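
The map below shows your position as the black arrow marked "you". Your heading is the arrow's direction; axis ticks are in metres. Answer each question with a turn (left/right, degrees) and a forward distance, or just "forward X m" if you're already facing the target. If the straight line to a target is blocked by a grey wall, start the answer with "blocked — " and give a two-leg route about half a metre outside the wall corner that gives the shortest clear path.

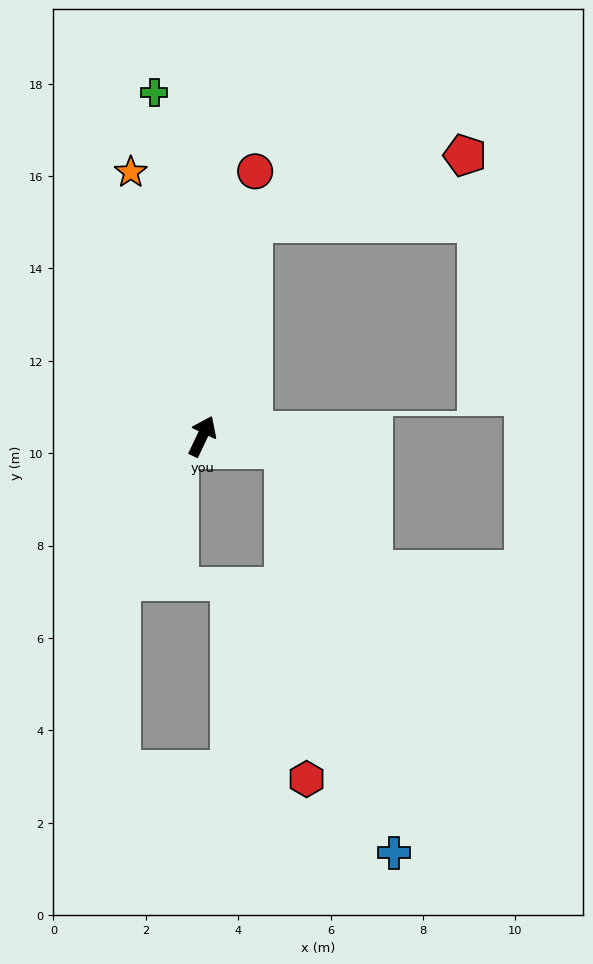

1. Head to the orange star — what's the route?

turn left 41°, forward 5.9 m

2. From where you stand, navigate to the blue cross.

blocked — turn right 74°, forward 1.8 m, then turn right 65°, forward 9.1 m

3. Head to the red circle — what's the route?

turn left 14°, forward 5.8 m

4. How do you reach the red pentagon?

blocked — turn left 12°, forward 4.7 m, then turn right 59°, forward 4.8 m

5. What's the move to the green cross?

turn left 33°, forward 7.5 m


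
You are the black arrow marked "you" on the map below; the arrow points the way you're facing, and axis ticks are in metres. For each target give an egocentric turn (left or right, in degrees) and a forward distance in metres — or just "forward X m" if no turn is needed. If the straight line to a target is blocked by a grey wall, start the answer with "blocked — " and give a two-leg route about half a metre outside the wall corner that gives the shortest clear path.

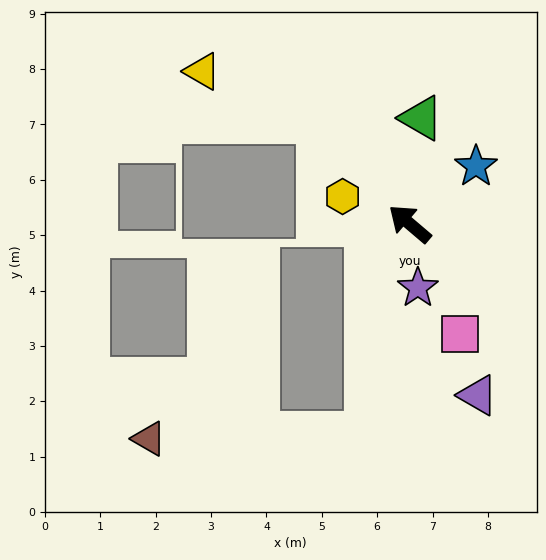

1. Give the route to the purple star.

turn left 138°, forward 1.2 m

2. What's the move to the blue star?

turn right 99°, forward 1.6 m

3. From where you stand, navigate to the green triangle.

turn right 56°, forward 1.9 m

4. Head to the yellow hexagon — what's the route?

turn left 18°, forward 1.3 m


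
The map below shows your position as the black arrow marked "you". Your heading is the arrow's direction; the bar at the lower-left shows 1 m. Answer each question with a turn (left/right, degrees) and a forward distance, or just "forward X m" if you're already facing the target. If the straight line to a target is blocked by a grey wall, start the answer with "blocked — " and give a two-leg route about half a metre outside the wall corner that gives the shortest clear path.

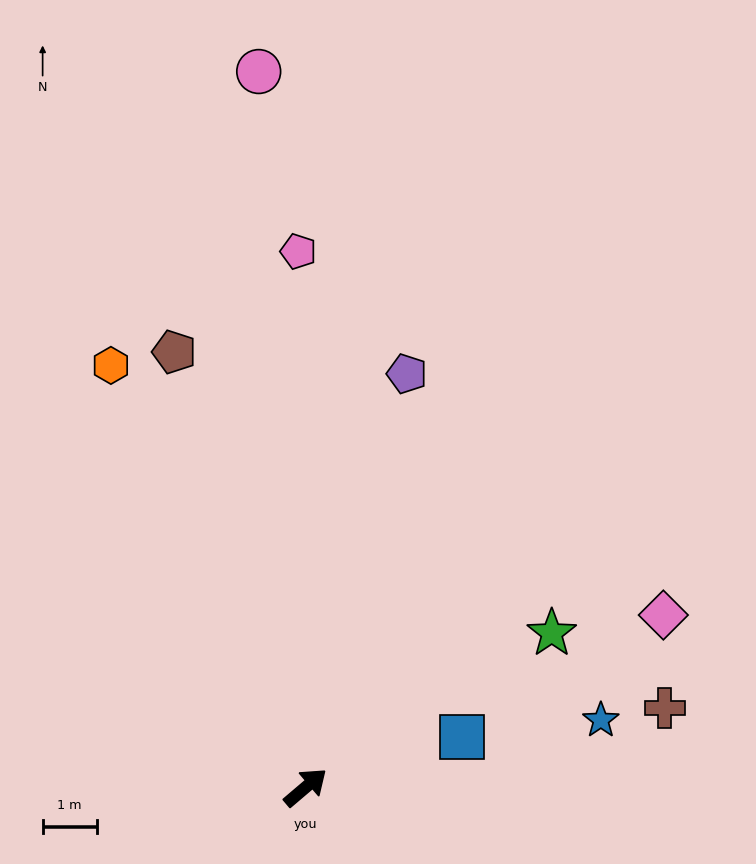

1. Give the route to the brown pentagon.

turn left 66°, forward 8.4 m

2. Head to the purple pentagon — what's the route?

turn left 36°, forward 7.9 m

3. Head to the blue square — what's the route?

turn right 23°, forward 3.0 m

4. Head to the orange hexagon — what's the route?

turn left 74°, forward 8.6 m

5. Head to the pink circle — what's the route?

turn left 53°, forward 13.3 m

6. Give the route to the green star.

turn right 8°, forward 5.4 m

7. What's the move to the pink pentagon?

turn left 50°, forward 9.9 m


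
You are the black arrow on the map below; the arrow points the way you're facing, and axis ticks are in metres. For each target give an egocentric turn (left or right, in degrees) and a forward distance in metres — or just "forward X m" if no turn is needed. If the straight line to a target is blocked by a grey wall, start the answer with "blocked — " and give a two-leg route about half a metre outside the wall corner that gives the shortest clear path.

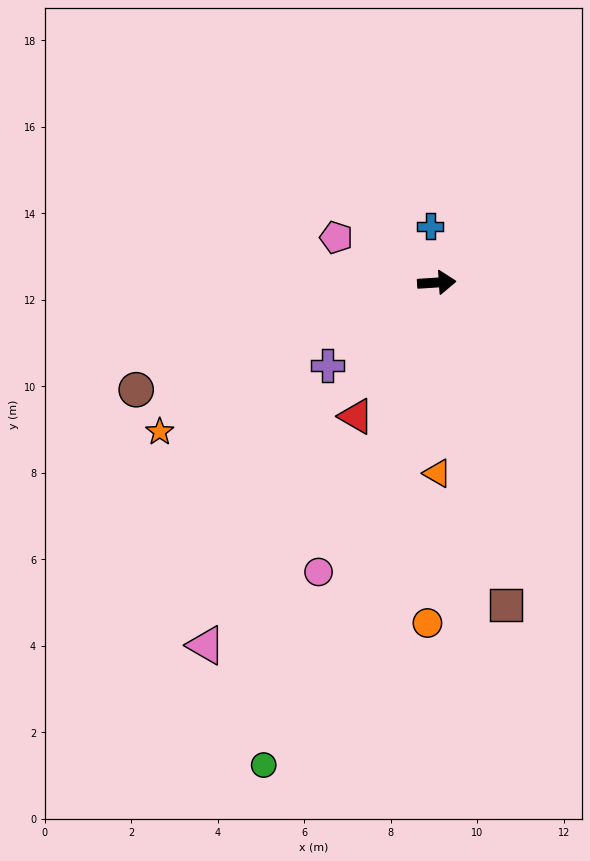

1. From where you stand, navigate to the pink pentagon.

turn left 152°, forward 2.5 m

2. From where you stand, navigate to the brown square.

turn right 82°, forward 7.6 m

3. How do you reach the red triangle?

turn right 125°, forward 3.6 m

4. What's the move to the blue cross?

turn left 93°, forward 1.3 m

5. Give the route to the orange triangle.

turn right 94°, forward 4.4 m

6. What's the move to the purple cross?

turn right 146°, forward 3.2 m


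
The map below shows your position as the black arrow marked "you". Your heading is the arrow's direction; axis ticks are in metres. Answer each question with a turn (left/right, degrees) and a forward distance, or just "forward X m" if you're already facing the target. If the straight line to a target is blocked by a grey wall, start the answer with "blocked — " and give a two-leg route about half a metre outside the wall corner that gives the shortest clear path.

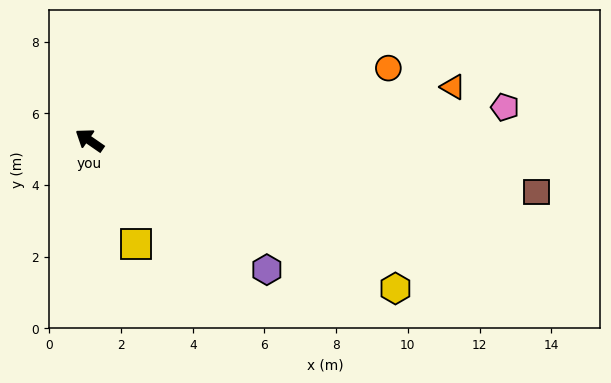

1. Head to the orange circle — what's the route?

turn right 132°, forward 8.6 m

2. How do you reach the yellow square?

turn left 149°, forward 3.2 m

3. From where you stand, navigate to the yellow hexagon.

turn right 171°, forward 9.5 m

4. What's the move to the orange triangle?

turn right 137°, forward 10.3 m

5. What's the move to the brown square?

turn right 152°, forward 12.6 m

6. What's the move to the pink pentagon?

turn right 141°, forward 11.6 m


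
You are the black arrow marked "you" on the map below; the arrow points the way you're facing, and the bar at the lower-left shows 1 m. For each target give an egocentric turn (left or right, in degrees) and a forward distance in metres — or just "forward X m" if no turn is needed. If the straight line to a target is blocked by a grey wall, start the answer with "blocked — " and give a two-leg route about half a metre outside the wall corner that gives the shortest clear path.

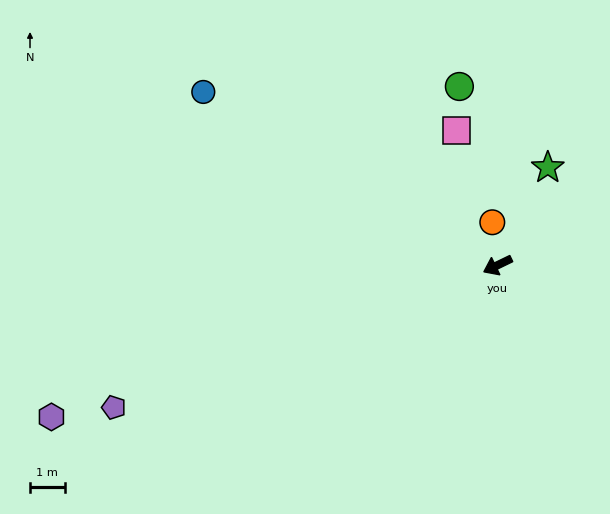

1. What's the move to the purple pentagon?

turn right 5°, forward 11.8 m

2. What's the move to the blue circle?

turn right 56°, forward 9.8 m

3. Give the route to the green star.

turn right 143°, forward 3.2 m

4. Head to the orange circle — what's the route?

turn right 109°, forward 1.2 m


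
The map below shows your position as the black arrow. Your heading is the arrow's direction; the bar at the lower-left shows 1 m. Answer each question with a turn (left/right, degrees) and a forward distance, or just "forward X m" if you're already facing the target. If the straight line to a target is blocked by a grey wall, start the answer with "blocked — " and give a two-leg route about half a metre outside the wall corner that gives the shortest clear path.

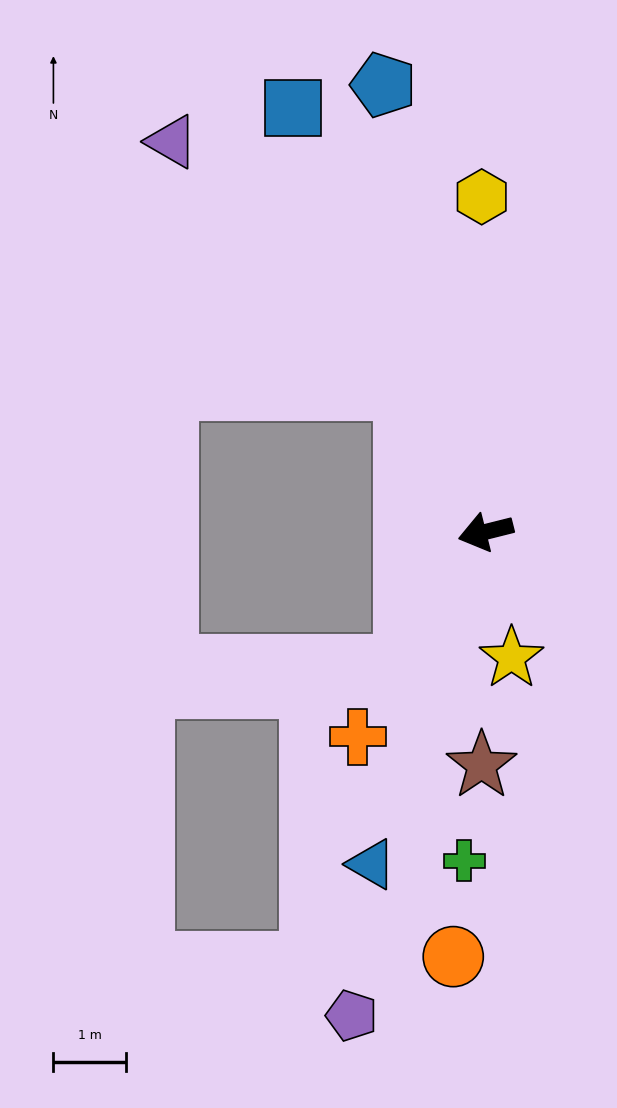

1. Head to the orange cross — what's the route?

turn left 44°, forward 3.3 m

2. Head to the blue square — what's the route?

turn right 80°, forward 6.4 m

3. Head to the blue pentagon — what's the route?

turn right 91°, forward 6.3 m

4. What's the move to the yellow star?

turn left 88°, forward 1.8 m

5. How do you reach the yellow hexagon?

turn right 103°, forward 4.6 m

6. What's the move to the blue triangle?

turn left 57°, forward 4.8 m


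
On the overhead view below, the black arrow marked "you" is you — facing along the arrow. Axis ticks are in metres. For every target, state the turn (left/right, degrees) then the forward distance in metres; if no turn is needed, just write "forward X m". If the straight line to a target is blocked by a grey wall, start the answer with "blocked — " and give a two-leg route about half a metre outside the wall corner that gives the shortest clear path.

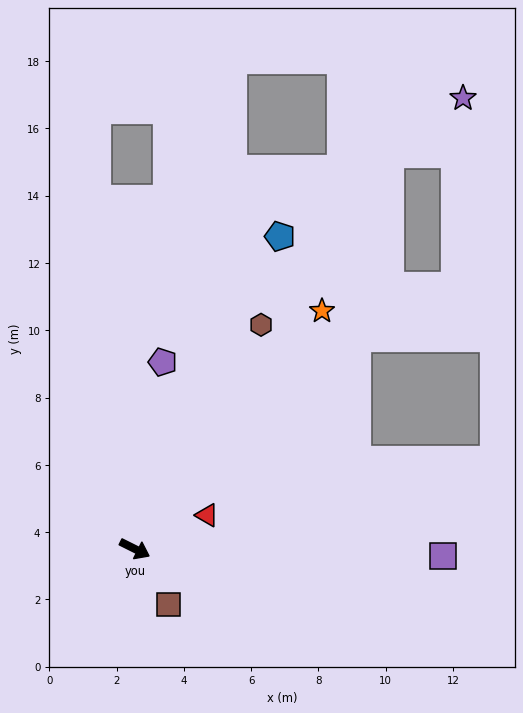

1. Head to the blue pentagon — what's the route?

turn left 92°, forward 10.2 m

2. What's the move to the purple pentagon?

turn left 108°, forward 5.6 m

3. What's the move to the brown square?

turn right 32°, forward 1.9 m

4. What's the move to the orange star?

turn left 78°, forward 9.0 m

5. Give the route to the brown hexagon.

turn left 87°, forward 7.6 m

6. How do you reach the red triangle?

turn left 52°, forward 2.4 m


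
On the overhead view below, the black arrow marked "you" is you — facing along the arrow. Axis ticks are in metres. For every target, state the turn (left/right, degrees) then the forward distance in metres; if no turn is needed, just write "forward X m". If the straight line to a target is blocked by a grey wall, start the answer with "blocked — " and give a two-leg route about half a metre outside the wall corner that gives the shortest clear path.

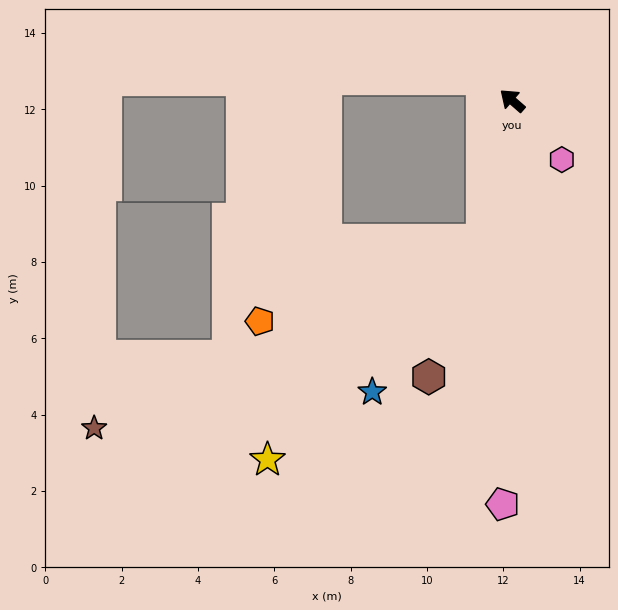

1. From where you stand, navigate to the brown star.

blocked — turn left 119°, forward 3.7 m, then turn right 52°, forward 11.3 m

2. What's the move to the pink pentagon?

turn left 130°, forward 10.6 m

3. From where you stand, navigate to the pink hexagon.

turn left 171°, forward 2.0 m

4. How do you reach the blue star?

blocked — turn left 119°, forward 3.7 m, then turn right 24°, forward 4.9 m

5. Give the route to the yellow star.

blocked — turn left 119°, forward 3.7 m, then turn right 32°, forward 8.1 m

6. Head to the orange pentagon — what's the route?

blocked — turn left 119°, forward 3.7 m, then turn right 58°, forward 6.2 m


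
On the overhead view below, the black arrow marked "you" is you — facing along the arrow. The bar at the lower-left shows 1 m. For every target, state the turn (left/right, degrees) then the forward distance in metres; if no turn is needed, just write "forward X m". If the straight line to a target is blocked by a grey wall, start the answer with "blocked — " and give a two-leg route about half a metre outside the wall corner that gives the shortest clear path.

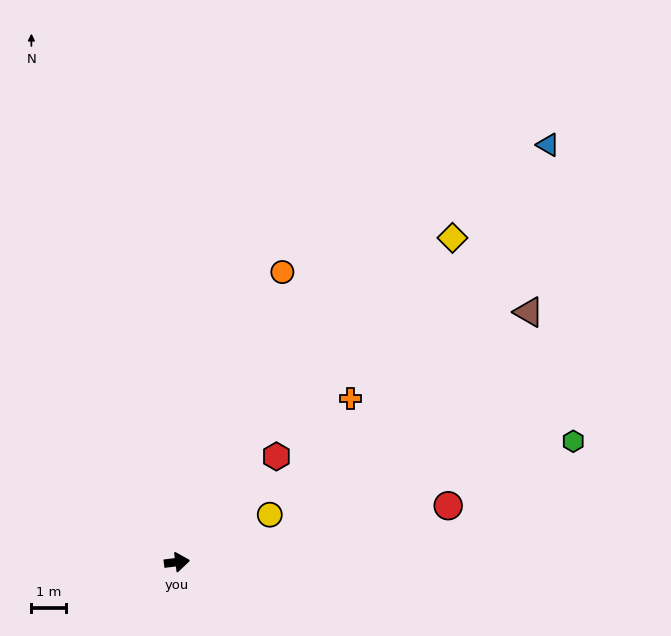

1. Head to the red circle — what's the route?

turn left 5°, forward 8.0 m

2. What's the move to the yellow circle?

turn left 20°, forward 3.0 m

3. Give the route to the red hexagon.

turn left 40°, forward 4.2 m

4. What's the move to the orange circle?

turn left 63°, forward 8.9 m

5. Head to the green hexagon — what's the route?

turn left 10°, forward 11.9 m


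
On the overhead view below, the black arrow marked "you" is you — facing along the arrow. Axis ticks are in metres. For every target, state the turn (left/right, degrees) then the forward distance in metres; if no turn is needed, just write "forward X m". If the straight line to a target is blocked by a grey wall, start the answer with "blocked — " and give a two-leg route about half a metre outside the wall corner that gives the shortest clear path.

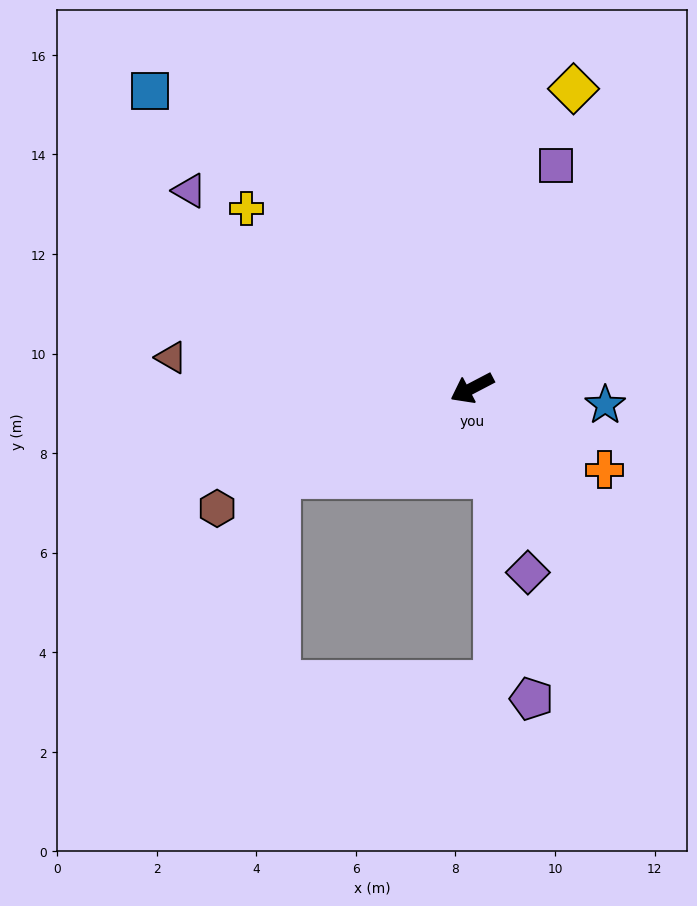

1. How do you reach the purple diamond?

turn left 79°, forward 3.9 m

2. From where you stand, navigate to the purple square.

turn right 138°, forward 4.8 m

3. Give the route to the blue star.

turn left 145°, forward 2.7 m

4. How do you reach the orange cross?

turn left 121°, forward 3.1 m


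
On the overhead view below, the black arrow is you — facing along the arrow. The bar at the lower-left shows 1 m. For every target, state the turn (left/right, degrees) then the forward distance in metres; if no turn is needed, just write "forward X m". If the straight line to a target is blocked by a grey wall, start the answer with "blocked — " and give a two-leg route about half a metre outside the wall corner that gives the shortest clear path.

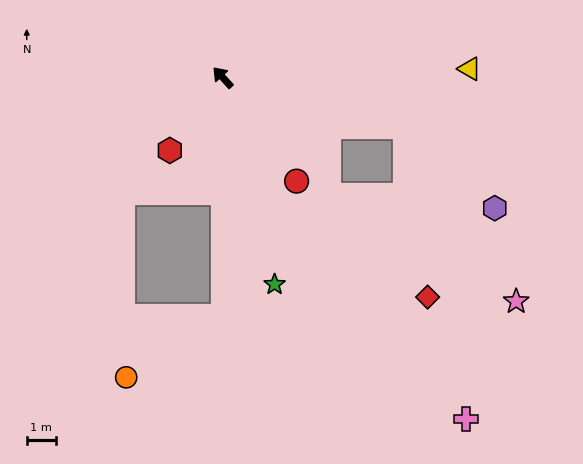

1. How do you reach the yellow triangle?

turn right 130°, forward 8.4 m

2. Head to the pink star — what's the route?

blocked — turn right 148°, forward 6.5 m, then turn right 42°, forward 7.1 m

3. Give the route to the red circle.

turn left 173°, forward 4.3 m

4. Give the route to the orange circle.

blocked — turn left 138°, forward 8.1 m, then turn right 58°, forward 3.9 m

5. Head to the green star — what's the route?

turn left 152°, forward 7.3 m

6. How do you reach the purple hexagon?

blocked — turn right 148°, forward 6.5 m, then turn right 27°, forward 4.1 m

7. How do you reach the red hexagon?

turn left 102°, forward 3.1 m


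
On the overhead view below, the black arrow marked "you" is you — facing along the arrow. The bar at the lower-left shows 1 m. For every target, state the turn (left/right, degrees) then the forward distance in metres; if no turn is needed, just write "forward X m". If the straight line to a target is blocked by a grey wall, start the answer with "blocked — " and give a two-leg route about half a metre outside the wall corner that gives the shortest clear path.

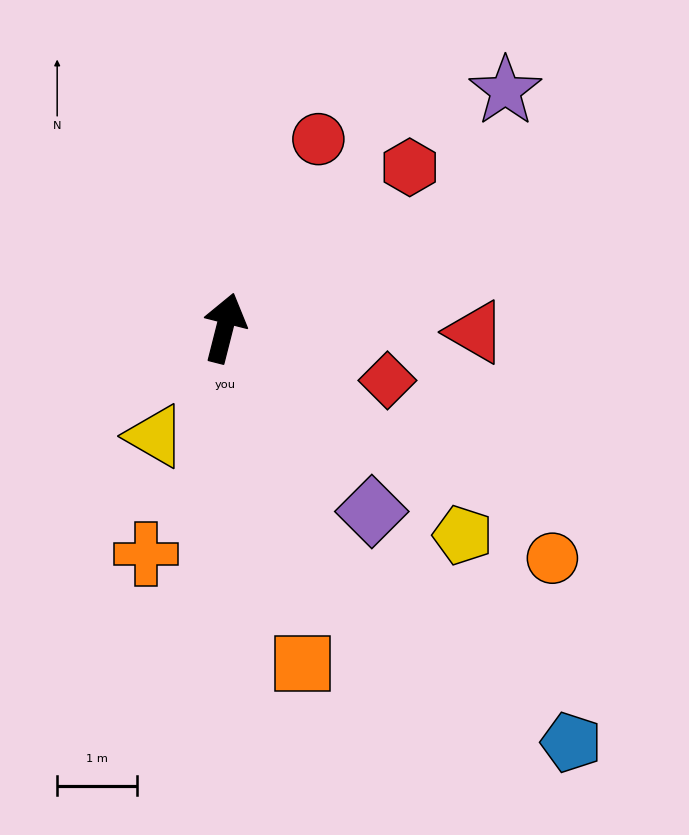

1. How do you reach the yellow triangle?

turn left 161°, forward 1.6 m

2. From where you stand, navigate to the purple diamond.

turn right 127°, forward 2.9 m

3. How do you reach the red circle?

turn right 12°, forward 2.6 m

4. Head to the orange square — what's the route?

turn right 153°, forward 4.3 m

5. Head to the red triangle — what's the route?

turn right 77°, forward 3.1 m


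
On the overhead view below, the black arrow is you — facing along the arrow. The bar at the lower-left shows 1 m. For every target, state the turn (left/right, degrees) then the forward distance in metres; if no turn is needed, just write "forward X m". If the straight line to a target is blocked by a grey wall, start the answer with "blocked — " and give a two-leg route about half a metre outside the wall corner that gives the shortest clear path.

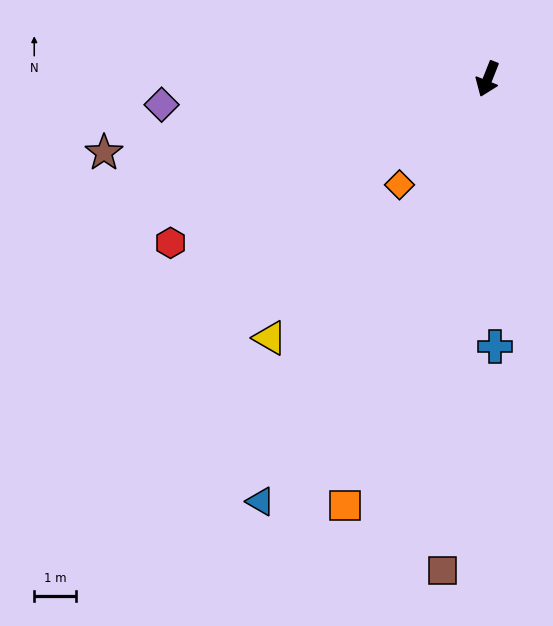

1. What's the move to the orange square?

turn left 3°, forward 10.8 m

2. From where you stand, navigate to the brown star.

turn right 57°, forward 9.4 m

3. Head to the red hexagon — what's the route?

turn right 41°, forward 8.6 m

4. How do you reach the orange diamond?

turn right 18°, forward 3.3 m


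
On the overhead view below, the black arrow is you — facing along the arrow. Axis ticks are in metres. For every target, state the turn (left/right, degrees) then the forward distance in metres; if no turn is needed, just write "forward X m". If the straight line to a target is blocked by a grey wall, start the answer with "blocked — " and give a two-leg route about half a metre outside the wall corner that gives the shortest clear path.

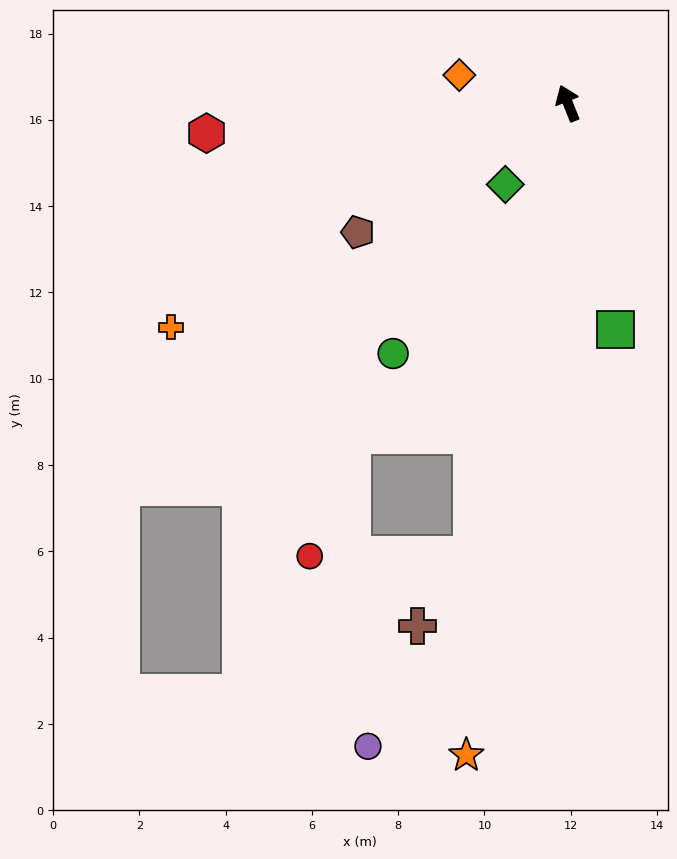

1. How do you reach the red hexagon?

turn left 73°, forward 8.4 m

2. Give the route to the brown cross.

blocked — turn left 146°, forward 10.7 m, then turn right 24°, forward 2.1 m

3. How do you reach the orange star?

turn left 149°, forward 15.3 m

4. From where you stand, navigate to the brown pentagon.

turn left 100°, forward 5.7 m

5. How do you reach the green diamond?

turn left 121°, forward 2.4 m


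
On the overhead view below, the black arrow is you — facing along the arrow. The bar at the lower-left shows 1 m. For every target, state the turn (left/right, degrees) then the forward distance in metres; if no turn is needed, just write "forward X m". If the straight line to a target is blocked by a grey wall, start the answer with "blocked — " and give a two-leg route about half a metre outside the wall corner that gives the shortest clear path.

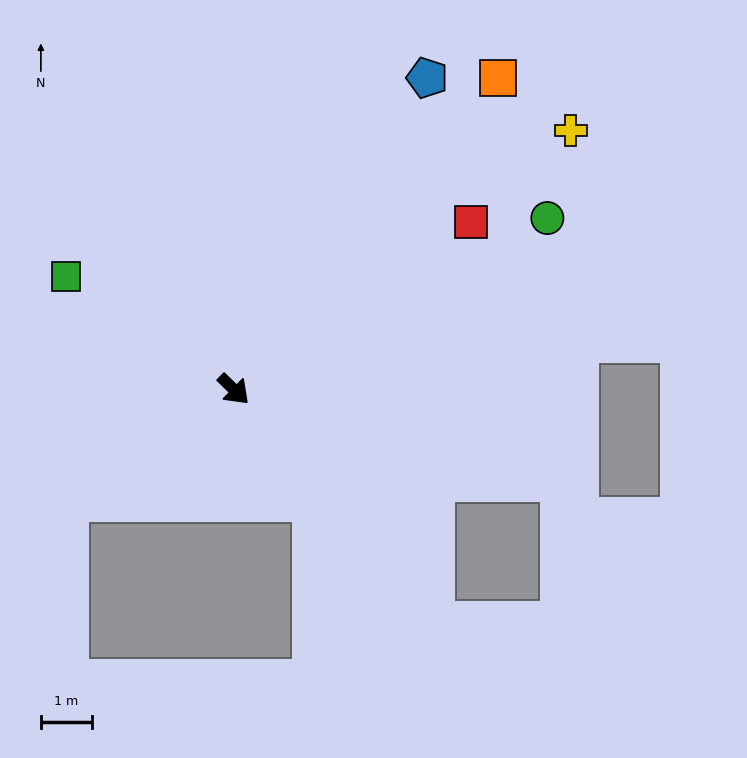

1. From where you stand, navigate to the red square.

turn left 79°, forward 5.7 m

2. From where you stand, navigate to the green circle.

turn left 73°, forward 7.0 m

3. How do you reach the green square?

turn right 170°, forward 3.9 m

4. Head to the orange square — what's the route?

turn left 94°, forward 8.0 m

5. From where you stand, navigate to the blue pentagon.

turn left 102°, forward 7.1 m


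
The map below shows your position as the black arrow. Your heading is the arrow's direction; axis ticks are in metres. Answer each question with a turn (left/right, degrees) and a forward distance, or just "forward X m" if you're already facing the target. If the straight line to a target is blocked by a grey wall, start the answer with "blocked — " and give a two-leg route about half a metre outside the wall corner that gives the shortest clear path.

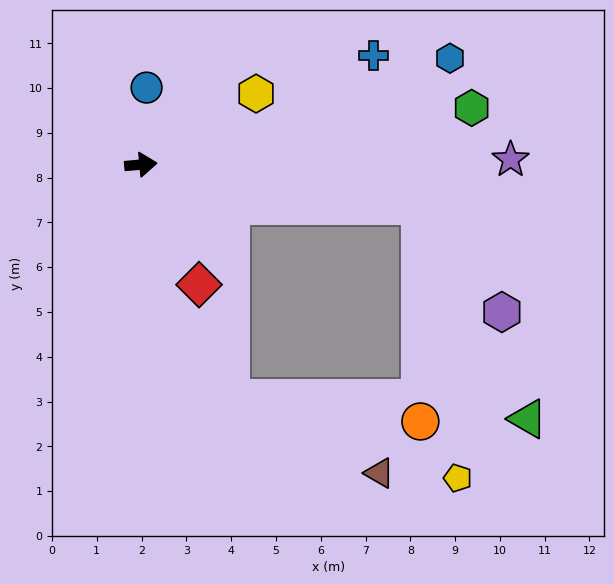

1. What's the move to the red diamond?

turn right 69°, forward 3.0 m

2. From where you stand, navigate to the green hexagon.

turn left 5°, forward 7.5 m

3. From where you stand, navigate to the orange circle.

blocked — turn right 14°, forward 6.3 m, then turn right 81°, forward 4.8 m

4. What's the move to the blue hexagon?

turn left 14°, forward 7.3 m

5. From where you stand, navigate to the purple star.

turn right 4°, forward 8.3 m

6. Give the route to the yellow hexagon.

turn left 26°, forward 3.0 m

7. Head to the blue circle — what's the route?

turn left 81°, forward 1.7 m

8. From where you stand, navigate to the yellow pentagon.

blocked — turn right 14°, forward 6.3 m, then turn right 73°, forward 6.1 m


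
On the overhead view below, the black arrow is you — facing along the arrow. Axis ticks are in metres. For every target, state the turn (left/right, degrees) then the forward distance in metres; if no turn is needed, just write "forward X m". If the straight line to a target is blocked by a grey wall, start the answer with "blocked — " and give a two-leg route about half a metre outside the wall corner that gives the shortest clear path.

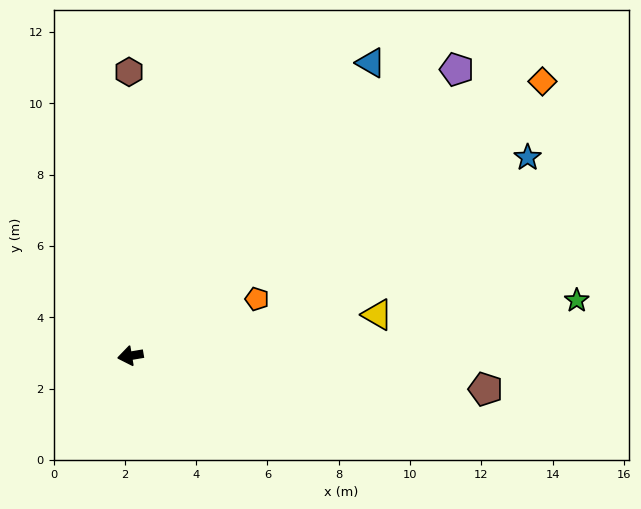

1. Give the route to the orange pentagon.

turn right 165°, forward 3.9 m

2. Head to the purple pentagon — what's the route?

turn right 148°, forward 12.2 m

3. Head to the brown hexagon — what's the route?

turn right 99°, forward 8.0 m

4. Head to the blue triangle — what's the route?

turn right 139°, forward 10.6 m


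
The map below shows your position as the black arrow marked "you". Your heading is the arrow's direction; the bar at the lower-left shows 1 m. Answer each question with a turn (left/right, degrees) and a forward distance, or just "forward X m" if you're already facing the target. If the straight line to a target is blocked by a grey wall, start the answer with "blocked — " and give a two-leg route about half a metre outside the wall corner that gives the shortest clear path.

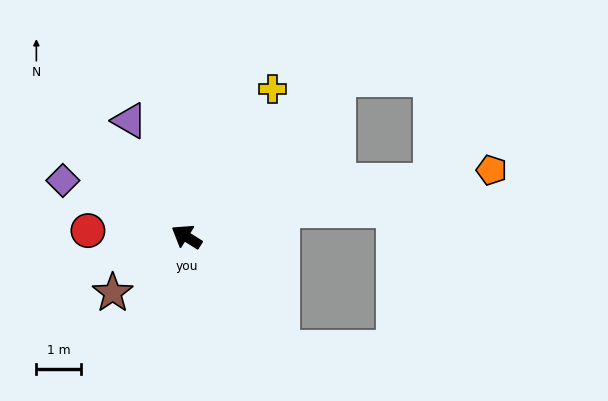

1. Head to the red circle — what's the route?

turn left 29°, forward 2.2 m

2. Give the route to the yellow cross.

turn right 88°, forward 3.9 m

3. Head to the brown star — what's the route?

turn left 69°, forward 2.1 m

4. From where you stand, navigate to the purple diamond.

turn left 8°, forward 3.1 m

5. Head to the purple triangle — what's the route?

turn right 32°, forward 2.9 m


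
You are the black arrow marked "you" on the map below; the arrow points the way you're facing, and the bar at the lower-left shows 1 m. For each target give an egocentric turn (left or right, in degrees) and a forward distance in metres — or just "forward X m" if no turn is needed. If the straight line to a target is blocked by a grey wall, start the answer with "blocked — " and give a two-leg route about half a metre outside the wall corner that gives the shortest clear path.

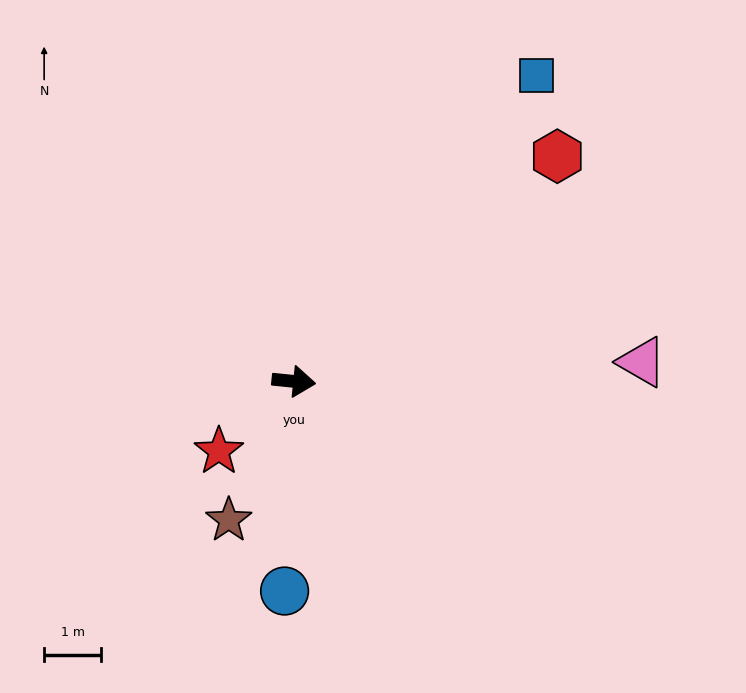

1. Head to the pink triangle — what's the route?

turn left 9°, forward 6.1 m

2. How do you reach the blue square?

turn left 57°, forward 6.8 m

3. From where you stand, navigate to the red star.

turn right 131°, forward 1.8 m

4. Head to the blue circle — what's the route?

turn right 87°, forward 3.7 m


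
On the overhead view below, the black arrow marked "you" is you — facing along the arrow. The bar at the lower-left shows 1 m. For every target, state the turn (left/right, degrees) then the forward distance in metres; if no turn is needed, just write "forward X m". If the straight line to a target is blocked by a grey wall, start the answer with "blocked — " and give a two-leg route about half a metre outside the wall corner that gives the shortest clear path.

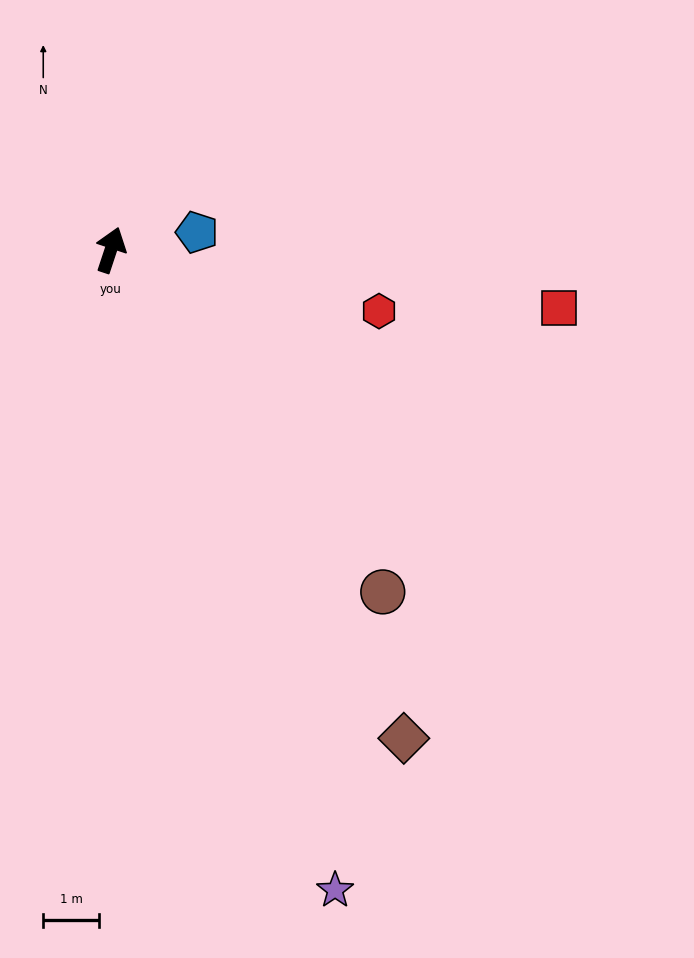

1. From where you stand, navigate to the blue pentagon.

turn right 60°, forward 1.6 m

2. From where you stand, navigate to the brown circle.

turn right 123°, forward 7.8 m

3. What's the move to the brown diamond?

turn right 131°, forward 10.1 m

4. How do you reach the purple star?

turn right 142°, forward 12.1 m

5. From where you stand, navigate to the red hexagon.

turn right 85°, forward 4.9 m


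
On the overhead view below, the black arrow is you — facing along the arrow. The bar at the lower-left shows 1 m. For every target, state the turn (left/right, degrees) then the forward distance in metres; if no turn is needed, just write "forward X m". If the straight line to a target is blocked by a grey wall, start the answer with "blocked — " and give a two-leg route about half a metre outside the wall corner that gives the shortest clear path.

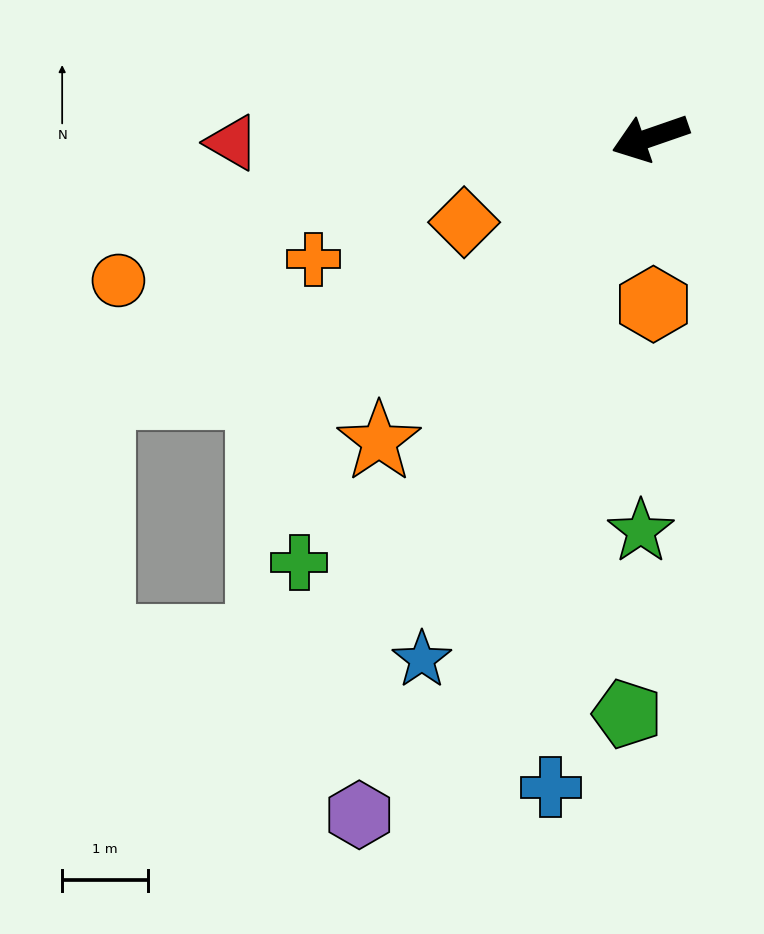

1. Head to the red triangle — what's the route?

turn right 18°, forward 4.9 m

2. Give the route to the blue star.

turn left 47°, forward 6.6 m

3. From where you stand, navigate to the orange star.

turn left 29°, forward 4.7 m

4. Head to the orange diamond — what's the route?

turn left 5°, forward 2.4 m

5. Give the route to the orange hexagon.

turn left 72°, forward 1.9 m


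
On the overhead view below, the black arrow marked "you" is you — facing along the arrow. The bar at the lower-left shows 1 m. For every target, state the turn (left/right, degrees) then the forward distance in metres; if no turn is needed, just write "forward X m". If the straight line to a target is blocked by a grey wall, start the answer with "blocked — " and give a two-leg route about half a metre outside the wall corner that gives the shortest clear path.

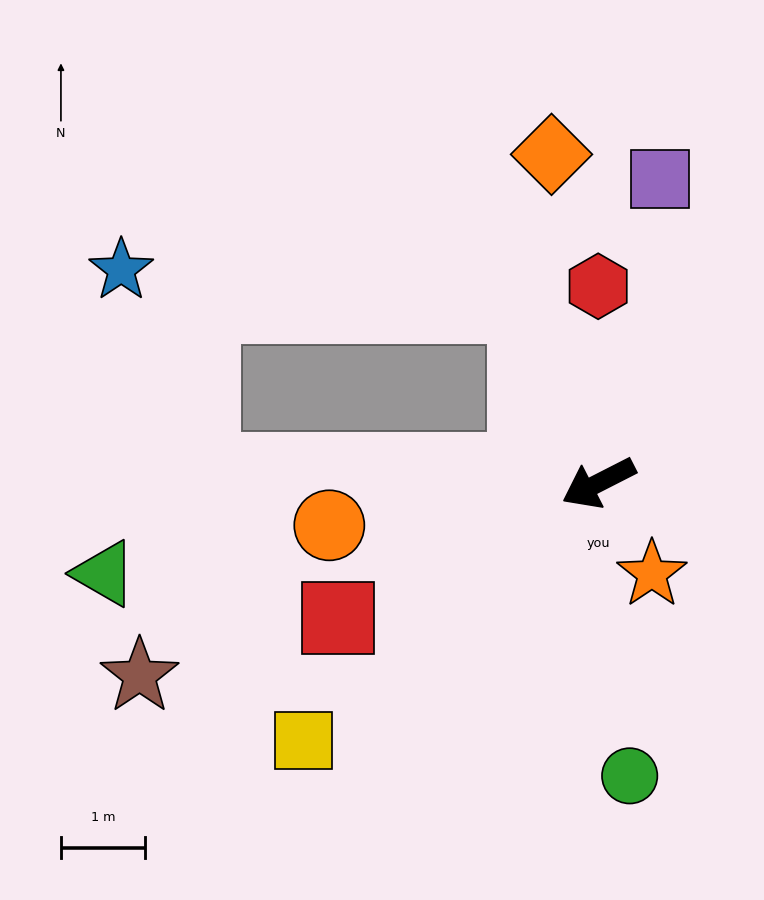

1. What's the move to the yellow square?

turn left 14°, forward 4.6 m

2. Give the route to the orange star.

turn left 93°, forward 1.2 m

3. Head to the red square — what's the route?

forward 3.5 m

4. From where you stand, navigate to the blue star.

blocked — turn right 94°, forward 2.3 m, then turn left 62°, forward 4.8 m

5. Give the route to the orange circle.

turn right 18°, forward 3.2 m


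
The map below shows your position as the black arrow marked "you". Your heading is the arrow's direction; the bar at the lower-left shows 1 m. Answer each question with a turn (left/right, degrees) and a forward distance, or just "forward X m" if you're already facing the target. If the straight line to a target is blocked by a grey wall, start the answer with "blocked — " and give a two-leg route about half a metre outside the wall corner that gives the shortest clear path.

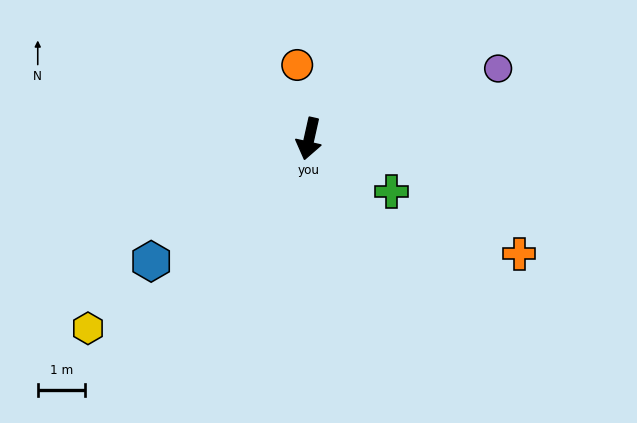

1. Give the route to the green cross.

turn left 70°, forward 2.1 m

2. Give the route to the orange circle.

turn right 158°, forward 1.6 m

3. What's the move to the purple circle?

turn left 123°, forward 4.3 m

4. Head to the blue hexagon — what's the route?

turn right 40°, forward 4.3 m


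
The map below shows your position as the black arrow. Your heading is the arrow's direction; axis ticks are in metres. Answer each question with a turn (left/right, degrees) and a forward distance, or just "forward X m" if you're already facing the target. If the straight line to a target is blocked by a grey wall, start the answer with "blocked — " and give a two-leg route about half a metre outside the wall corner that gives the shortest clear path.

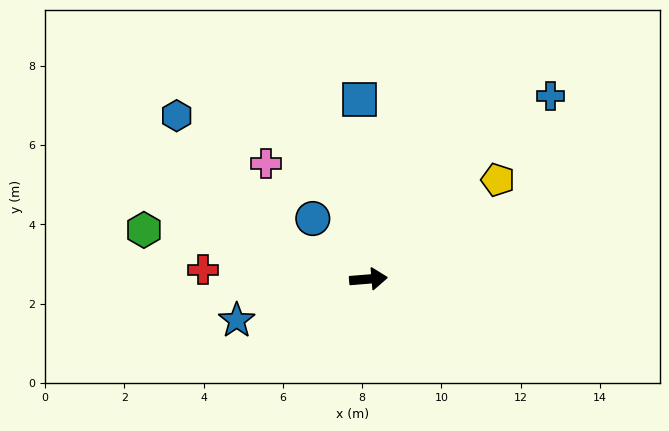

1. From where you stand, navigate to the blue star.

turn right 167°, forward 3.5 m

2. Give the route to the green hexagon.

turn left 163°, forward 5.8 m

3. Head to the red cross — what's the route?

turn left 172°, forward 4.2 m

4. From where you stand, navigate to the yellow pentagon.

turn left 33°, forward 4.1 m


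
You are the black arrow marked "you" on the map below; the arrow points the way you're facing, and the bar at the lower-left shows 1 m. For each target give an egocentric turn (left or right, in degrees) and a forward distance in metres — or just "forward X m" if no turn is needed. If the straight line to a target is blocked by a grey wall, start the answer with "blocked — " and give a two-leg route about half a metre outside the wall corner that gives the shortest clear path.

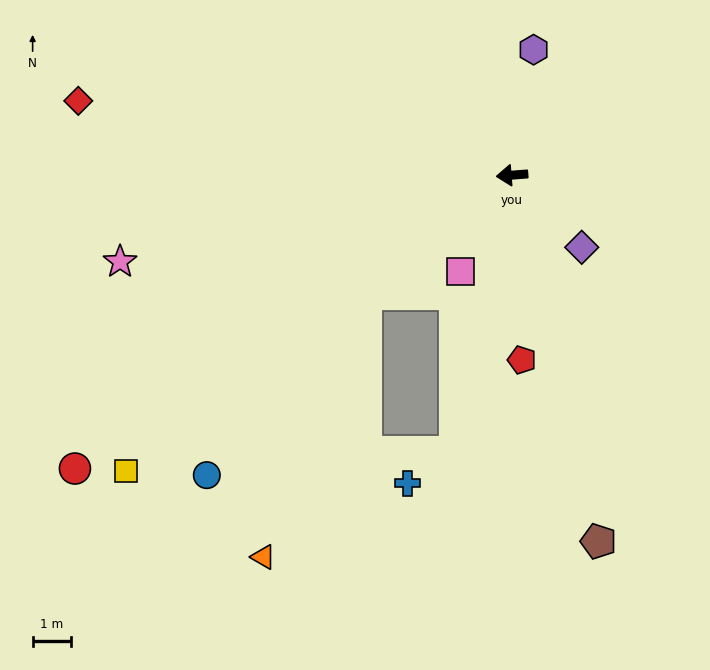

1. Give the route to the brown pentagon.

turn left 99°, forward 9.8 m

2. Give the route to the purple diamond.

turn left 130°, forward 2.6 m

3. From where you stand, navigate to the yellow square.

turn left 33°, forward 12.7 m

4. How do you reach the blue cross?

blocked — turn left 74°, forward 7.4 m, then turn right 45°, forward 1.5 m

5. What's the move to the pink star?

turn left 8°, forward 10.5 m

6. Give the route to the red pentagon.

turn left 89°, forward 4.8 m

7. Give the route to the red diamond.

turn right 14°, forward 11.5 m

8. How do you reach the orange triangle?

blocked — turn left 35°, forward 4.9 m, then turn left 29°, forward 7.4 m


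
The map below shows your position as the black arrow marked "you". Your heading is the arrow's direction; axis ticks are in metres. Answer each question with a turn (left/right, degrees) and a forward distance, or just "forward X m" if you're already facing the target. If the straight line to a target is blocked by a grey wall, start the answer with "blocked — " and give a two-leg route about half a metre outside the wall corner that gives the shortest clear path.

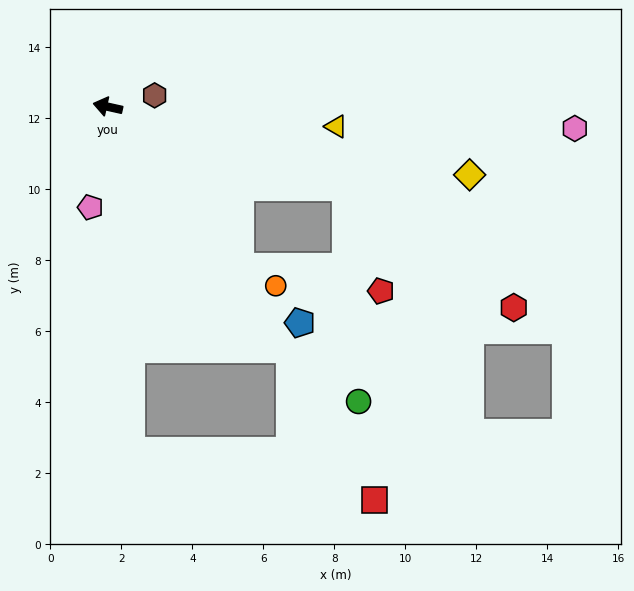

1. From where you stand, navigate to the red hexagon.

blocked — turn left 174°, forward 7.1 m, then turn right 18°, forward 5.8 m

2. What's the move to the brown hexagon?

turn right 154°, forward 1.4 m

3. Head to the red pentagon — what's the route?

blocked — turn left 174°, forward 7.1 m, then turn right 53°, forward 3.1 m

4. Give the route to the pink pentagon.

turn left 93°, forward 2.9 m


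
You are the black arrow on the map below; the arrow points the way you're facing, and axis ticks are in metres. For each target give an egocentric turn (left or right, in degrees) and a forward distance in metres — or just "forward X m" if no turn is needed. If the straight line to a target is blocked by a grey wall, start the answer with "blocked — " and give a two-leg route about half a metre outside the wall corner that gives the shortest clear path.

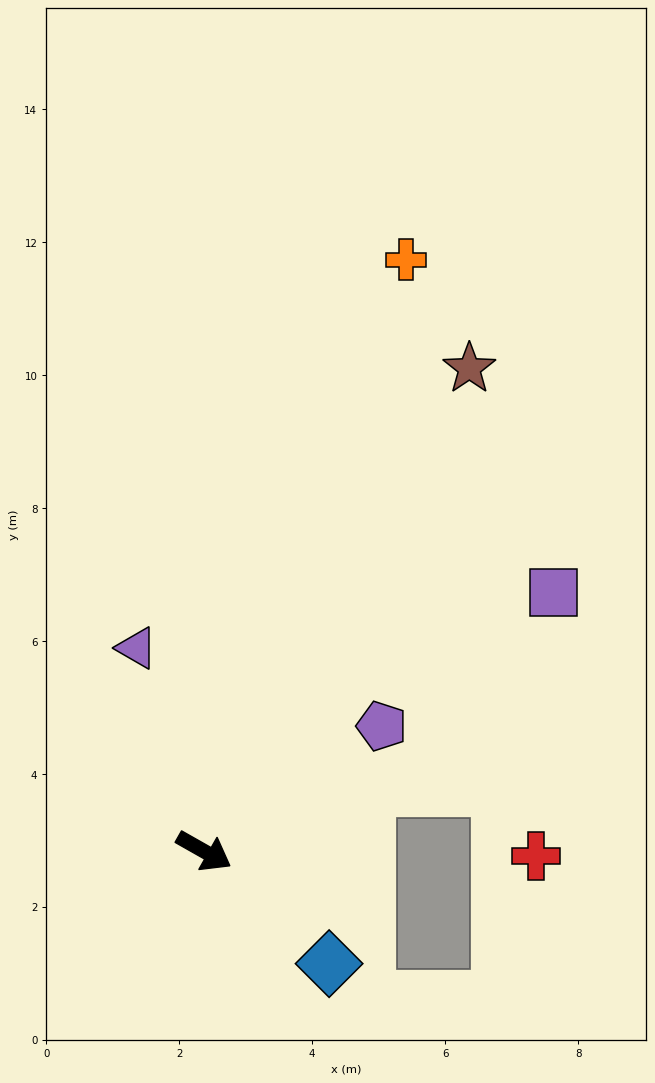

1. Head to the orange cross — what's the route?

turn left 101°, forward 9.4 m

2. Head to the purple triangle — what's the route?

turn left 138°, forward 3.2 m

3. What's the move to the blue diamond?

turn right 12°, forward 2.5 m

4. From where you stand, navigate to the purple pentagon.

turn left 65°, forward 3.3 m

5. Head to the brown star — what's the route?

turn left 91°, forward 8.3 m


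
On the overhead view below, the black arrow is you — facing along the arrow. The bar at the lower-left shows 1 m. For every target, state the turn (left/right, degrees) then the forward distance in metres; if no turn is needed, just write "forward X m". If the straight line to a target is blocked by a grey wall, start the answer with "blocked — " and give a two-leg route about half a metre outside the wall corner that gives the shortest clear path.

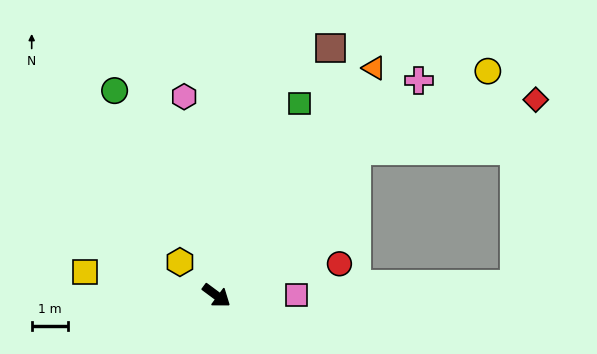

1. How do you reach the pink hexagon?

turn left 136°, forward 5.5 m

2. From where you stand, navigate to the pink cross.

turn left 83°, forward 8.1 m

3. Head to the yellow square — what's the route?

turn right 153°, forward 3.7 m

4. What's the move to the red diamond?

blocked — turn left 83°, forward 5.5 m, then turn right 31°, forward 5.1 m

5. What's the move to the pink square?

turn left 37°, forward 2.2 m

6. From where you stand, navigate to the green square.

turn left 103°, forward 5.7 m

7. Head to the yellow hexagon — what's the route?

turn left 174°, forward 1.4 m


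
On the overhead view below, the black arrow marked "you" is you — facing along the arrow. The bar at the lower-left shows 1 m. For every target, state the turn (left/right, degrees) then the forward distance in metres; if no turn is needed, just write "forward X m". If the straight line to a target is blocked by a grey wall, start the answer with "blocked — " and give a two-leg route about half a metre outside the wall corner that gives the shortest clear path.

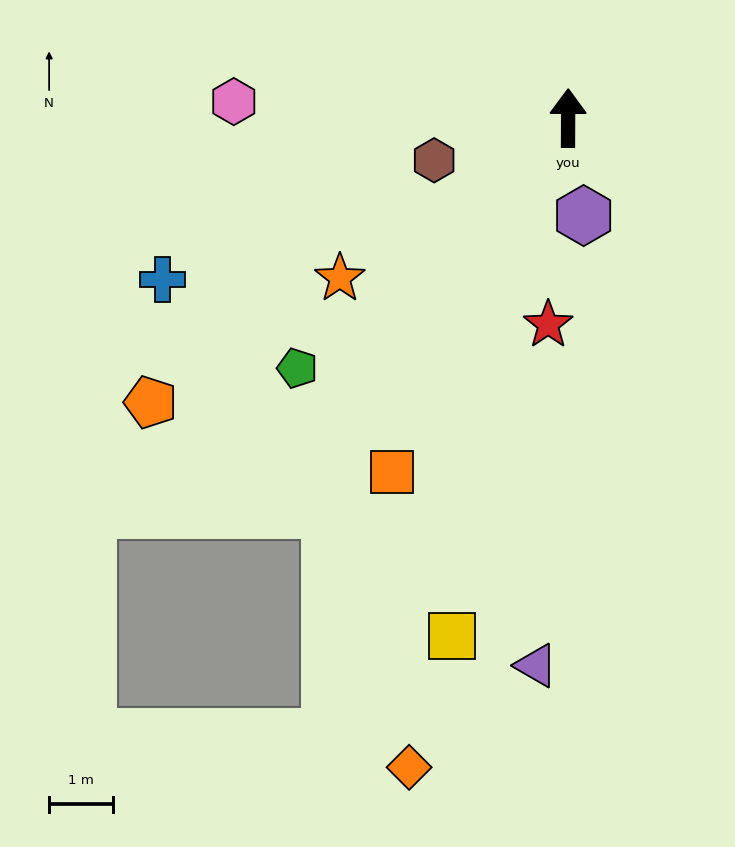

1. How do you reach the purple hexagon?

turn right 171°, forward 1.5 m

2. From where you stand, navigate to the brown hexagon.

turn left 108°, forward 2.2 m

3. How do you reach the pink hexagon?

turn left 87°, forward 5.2 m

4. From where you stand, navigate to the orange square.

turn left 154°, forward 6.2 m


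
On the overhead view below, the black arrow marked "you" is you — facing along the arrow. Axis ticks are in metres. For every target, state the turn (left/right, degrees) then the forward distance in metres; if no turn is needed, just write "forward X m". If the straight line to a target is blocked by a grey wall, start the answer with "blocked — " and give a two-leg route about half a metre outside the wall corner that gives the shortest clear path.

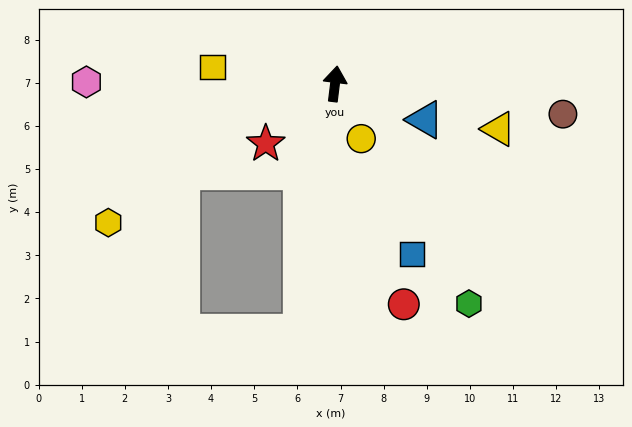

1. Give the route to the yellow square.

turn left 89°, forward 2.9 m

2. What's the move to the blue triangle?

turn right 105°, forward 2.2 m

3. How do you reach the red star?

turn left 138°, forward 2.1 m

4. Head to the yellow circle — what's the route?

turn right 147°, forward 1.4 m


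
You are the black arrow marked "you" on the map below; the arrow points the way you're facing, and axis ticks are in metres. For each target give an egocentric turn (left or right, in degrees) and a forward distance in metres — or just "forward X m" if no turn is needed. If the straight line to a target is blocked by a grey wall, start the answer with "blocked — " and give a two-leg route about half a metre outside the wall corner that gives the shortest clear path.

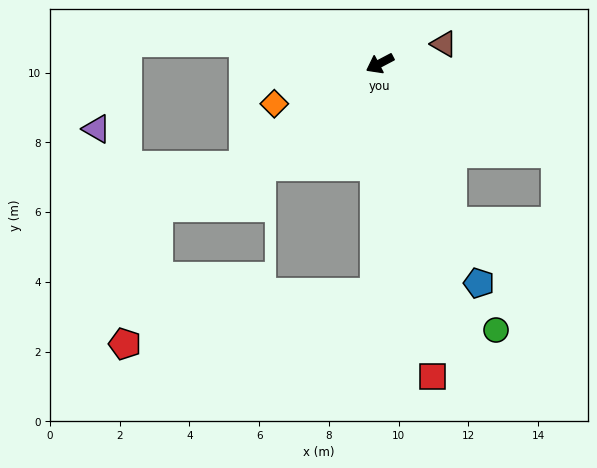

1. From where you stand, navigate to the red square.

turn left 72°, forward 9.1 m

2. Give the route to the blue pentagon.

turn left 87°, forward 6.9 m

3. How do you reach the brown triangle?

turn left 169°, forward 1.9 m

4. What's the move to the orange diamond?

turn right 7°, forward 3.2 m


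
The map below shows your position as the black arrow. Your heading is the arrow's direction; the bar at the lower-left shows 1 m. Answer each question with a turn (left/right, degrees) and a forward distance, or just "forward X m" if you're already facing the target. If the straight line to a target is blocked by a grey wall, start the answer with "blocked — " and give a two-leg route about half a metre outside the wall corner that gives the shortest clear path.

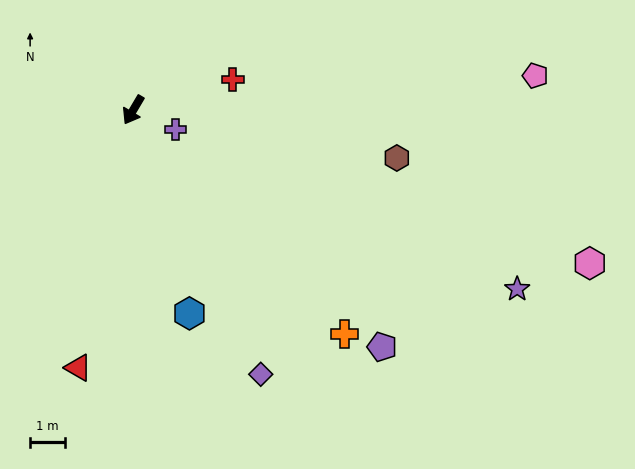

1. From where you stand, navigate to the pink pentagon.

turn left 125°, forward 11.6 m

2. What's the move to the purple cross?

turn left 96°, forward 1.3 m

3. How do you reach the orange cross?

turn left 74°, forward 8.9 m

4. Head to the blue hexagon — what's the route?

turn left 46°, forward 6.1 m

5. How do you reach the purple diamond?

turn left 56°, forward 8.4 m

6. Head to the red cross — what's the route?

turn left 138°, forward 3.0 m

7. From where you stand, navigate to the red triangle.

turn left 19°, forward 7.6 m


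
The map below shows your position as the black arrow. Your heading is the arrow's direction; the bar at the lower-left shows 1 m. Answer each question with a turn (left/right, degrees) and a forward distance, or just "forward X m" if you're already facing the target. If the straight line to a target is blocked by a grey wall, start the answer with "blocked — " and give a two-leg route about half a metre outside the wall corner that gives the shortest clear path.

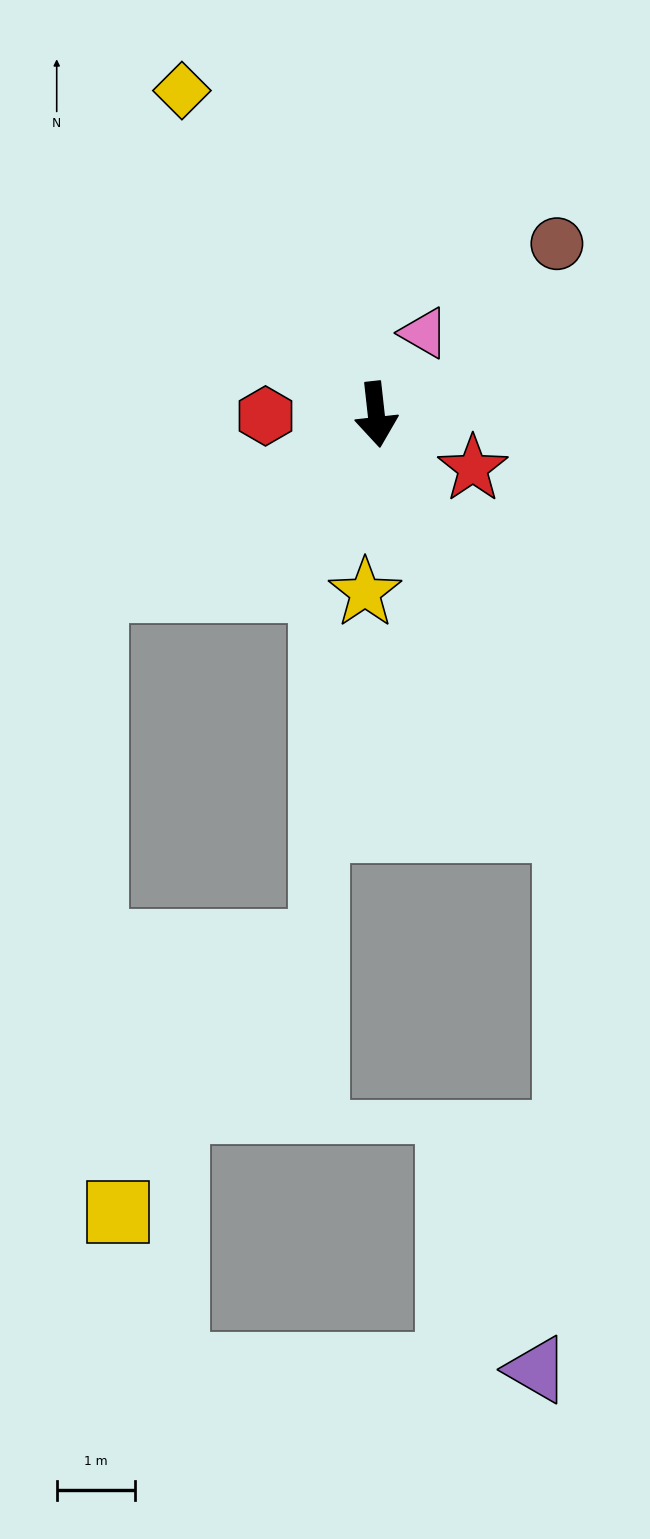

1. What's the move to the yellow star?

turn right 10°, forward 2.3 m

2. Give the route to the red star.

turn left 54°, forward 1.4 m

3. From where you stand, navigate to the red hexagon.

turn right 96°, forward 1.4 m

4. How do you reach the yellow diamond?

turn right 155°, forward 4.8 m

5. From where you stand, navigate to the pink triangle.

turn left 143°, forward 1.2 m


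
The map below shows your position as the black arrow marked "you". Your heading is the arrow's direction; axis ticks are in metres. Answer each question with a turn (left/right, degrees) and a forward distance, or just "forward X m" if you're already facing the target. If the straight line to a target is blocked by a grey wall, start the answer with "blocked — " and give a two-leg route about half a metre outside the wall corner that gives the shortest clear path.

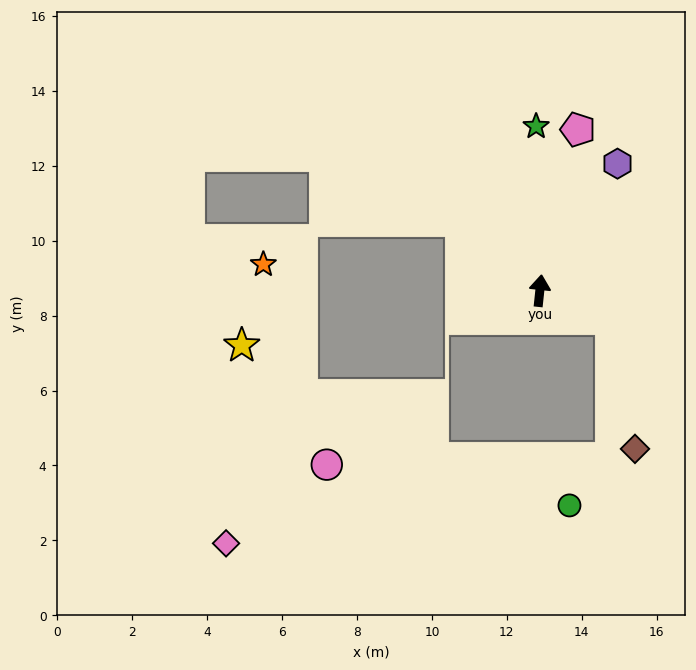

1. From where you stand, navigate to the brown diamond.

blocked — turn right 106°, forward 2.0 m, then turn right 57°, forward 3.5 m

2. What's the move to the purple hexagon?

turn right 25°, forward 4.0 m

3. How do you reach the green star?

turn left 7°, forward 4.4 m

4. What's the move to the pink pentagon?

turn right 7°, forward 4.4 m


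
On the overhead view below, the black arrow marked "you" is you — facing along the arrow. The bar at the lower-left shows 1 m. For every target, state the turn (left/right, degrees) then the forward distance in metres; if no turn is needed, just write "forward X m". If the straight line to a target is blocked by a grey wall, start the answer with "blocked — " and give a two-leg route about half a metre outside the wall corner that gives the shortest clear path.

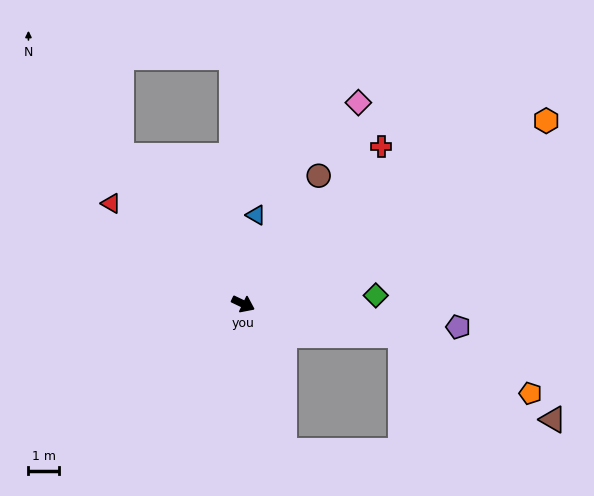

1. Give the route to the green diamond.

turn left 29°, forward 4.3 m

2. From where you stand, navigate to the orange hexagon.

turn left 57°, forward 11.5 m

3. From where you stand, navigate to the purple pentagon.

turn left 19°, forward 7.0 m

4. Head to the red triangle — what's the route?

turn left 168°, forward 5.4 m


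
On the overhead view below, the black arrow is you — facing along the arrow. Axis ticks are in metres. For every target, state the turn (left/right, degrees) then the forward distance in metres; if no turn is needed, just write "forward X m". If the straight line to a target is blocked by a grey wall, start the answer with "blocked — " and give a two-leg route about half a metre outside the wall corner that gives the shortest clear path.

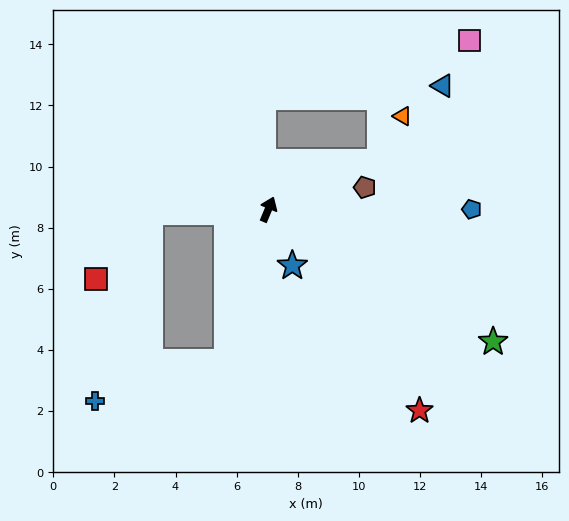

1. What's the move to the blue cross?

blocked — turn right 173°, forward 5.2 m, then turn right 58°, forward 4.5 m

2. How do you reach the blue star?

turn right 134°, forward 2.0 m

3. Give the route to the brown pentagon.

turn right 55°, forward 3.2 m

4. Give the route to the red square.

blocked — turn left 114°, forward 3.9 m, then turn left 50°, forward 2.8 m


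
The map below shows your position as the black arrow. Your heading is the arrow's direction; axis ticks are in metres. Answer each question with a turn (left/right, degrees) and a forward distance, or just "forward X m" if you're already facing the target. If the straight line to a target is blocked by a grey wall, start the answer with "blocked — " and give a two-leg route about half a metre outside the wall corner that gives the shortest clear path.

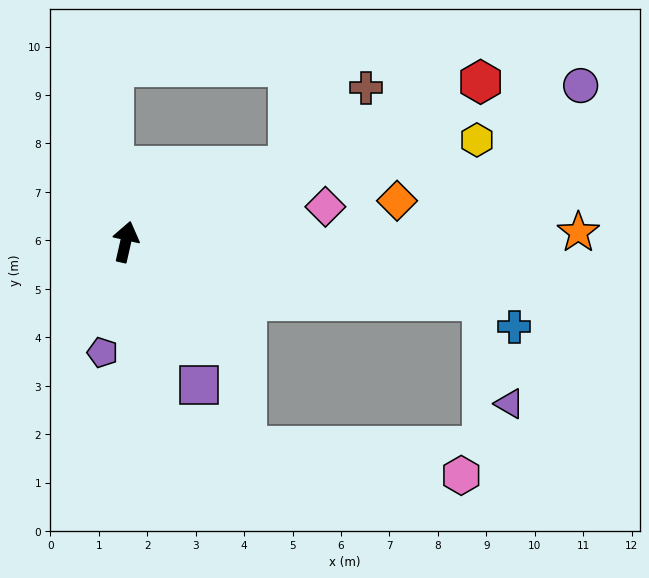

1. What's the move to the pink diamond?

turn right 67°, forward 4.2 m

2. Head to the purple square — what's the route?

turn right 140°, forward 3.3 m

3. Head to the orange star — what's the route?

turn right 76°, forward 9.3 m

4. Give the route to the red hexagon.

turn right 53°, forward 8.0 m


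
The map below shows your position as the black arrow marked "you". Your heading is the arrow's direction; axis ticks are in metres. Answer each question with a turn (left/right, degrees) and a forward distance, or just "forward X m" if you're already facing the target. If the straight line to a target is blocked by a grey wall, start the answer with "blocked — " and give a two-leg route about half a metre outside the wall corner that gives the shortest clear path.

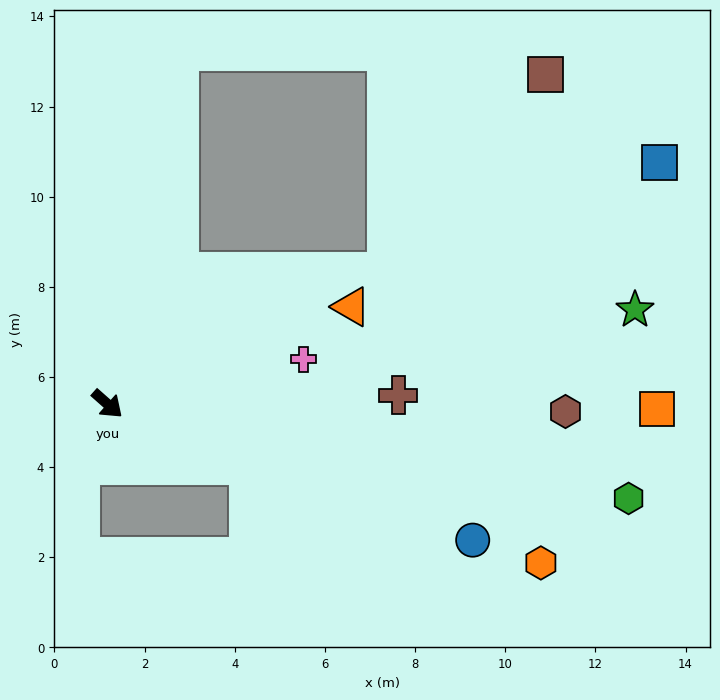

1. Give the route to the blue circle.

turn left 21°, forward 8.6 m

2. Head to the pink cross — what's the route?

turn left 54°, forward 4.5 m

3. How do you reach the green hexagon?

turn left 31°, forward 11.8 m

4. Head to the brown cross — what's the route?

turn left 43°, forward 6.5 m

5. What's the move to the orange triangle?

turn left 63°, forward 5.8 m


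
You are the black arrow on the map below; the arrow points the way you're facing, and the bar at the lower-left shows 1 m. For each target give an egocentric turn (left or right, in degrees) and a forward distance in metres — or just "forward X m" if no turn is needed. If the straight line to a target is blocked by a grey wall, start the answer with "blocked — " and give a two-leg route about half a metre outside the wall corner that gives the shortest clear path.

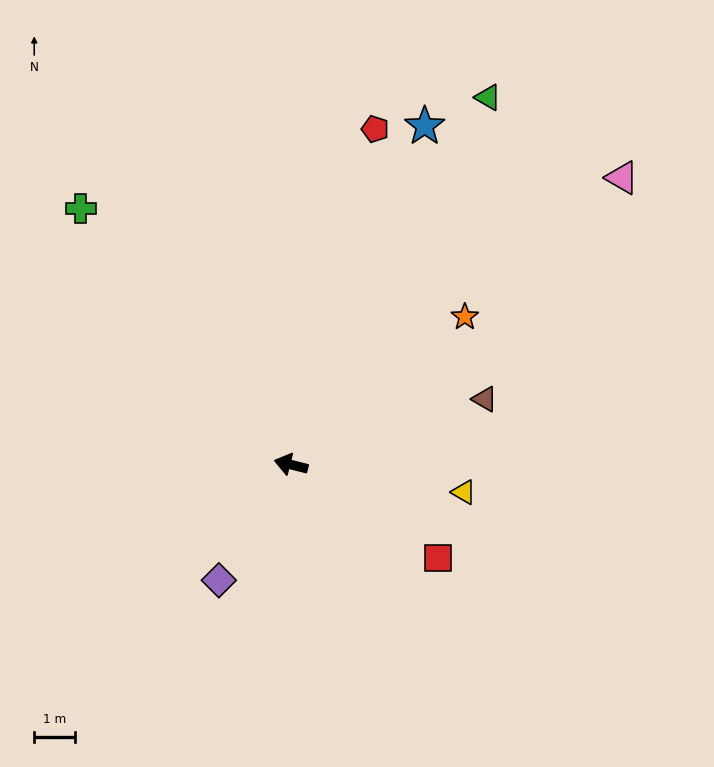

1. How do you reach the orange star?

turn right 126°, forward 5.6 m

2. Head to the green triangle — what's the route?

turn right 104°, forward 10.2 m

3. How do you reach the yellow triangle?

turn right 175°, forward 4.3 m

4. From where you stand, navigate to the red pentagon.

turn right 90°, forward 8.4 m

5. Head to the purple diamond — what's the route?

turn left 72°, forward 3.3 m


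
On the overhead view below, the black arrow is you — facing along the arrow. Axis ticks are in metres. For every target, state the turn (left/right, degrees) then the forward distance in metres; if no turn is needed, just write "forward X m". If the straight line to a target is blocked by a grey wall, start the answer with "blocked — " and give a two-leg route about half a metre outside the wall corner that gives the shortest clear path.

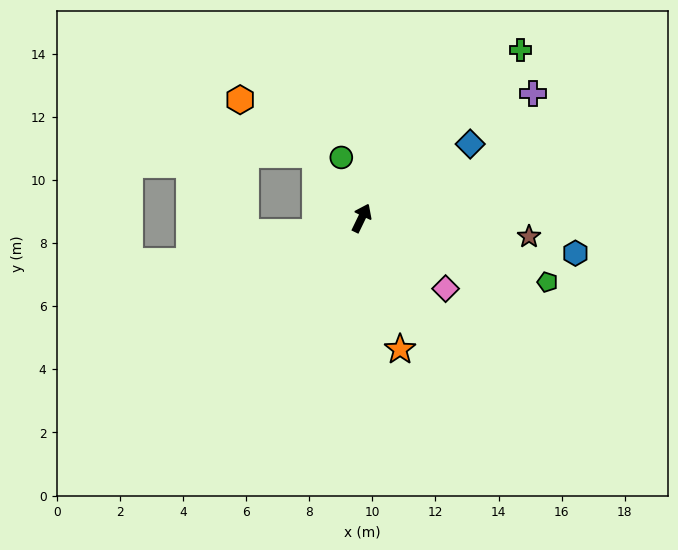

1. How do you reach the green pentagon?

turn right 83°, forward 6.2 m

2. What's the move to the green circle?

turn left 44°, forward 2.0 m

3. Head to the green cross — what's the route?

turn right 18°, forward 7.3 m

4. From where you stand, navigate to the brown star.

turn right 71°, forward 5.3 m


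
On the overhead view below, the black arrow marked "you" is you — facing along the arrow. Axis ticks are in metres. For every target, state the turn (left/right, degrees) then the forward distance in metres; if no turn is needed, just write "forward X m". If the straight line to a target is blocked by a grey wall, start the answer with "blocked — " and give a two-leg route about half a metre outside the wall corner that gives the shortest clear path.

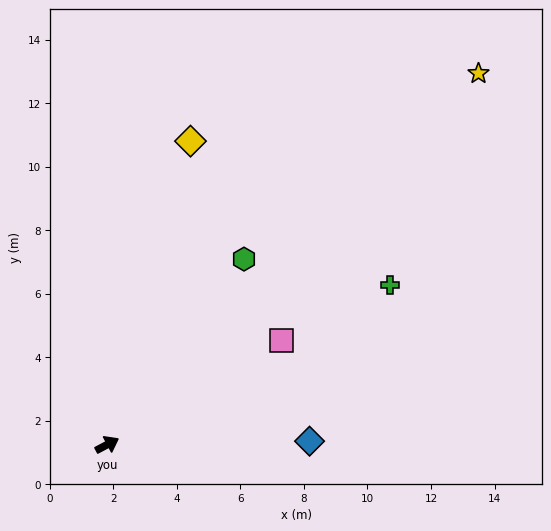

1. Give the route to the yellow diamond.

turn left 47°, forward 9.9 m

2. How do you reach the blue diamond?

turn right 27°, forward 6.4 m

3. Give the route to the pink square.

turn left 3°, forward 6.4 m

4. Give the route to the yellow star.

turn left 17°, forward 16.5 m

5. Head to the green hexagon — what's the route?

turn left 26°, forward 7.3 m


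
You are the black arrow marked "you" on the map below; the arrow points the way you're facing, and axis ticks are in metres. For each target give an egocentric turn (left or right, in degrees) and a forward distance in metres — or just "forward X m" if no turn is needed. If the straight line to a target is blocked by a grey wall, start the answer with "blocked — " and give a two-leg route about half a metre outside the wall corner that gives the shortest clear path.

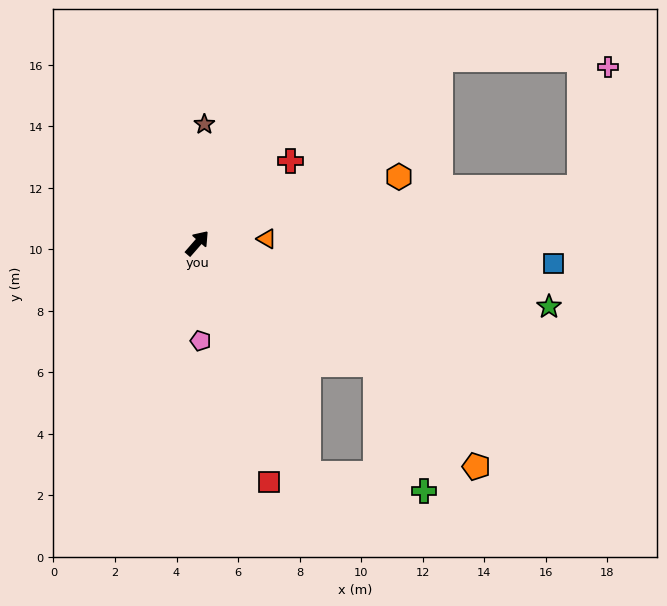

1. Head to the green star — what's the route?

turn right 59°, forward 11.6 m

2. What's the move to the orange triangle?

turn right 45°, forward 2.3 m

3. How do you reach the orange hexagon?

turn right 31°, forward 6.9 m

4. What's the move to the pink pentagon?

turn right 137°, forward 3.2 m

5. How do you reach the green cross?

blocked — turn right 83°, forward 7.0 m, then turn right 35°, forward 4.4 m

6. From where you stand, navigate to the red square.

turn right 122°, forward 8.1 m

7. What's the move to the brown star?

turn left 38°, forward 3.9 m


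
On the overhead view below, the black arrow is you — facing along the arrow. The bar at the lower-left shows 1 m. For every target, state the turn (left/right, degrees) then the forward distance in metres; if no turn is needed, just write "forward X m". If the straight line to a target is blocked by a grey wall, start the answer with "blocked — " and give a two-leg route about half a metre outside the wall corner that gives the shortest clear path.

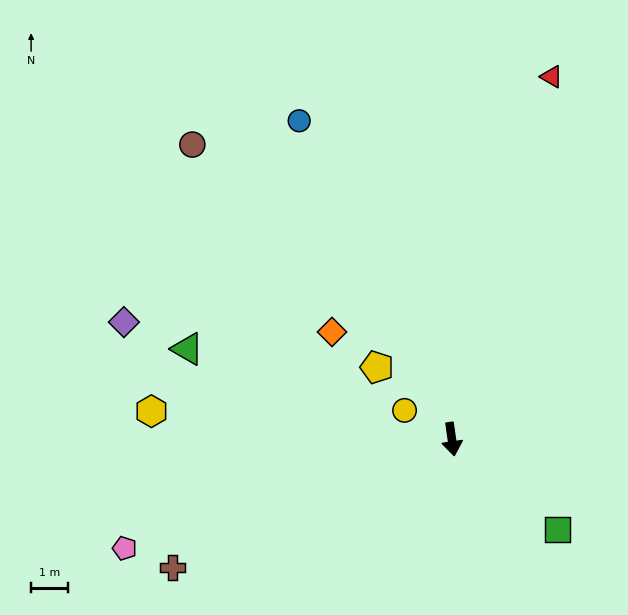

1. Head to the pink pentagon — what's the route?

turn right 80°, forward 9.3 m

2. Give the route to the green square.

turn left 41°, forward 3.7 m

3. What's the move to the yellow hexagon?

turn right 104°, forward 8.1 m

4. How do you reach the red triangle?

turn left 156°, forward 10.1 m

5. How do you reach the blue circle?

turn right 163°, forward 9.5 m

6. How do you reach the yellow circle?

turn right 130°, forward 1.5 m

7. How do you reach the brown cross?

turn right 74°, forward 8.3 m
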